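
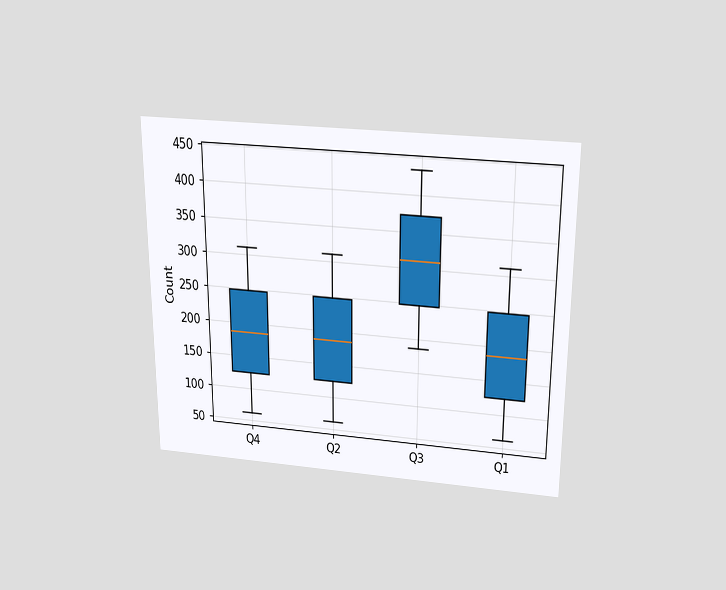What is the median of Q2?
186

The chart is viewed slightly from above. The median line in the Q2 box sits at 186.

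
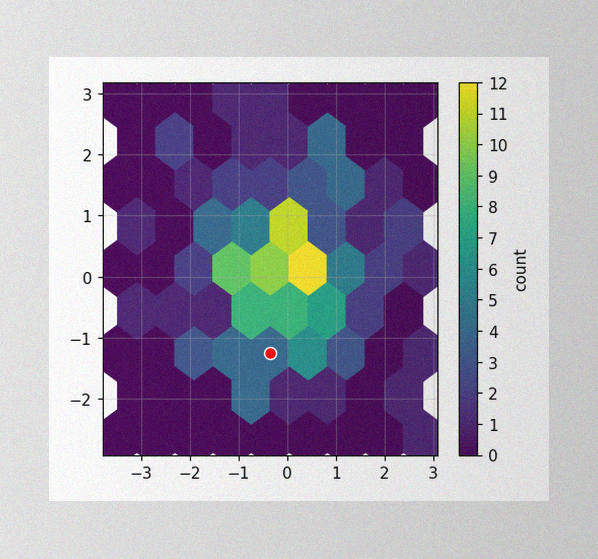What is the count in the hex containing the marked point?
4

The image has some photo noise and uneven lighting. The marked hex reads 4 on the colorbar.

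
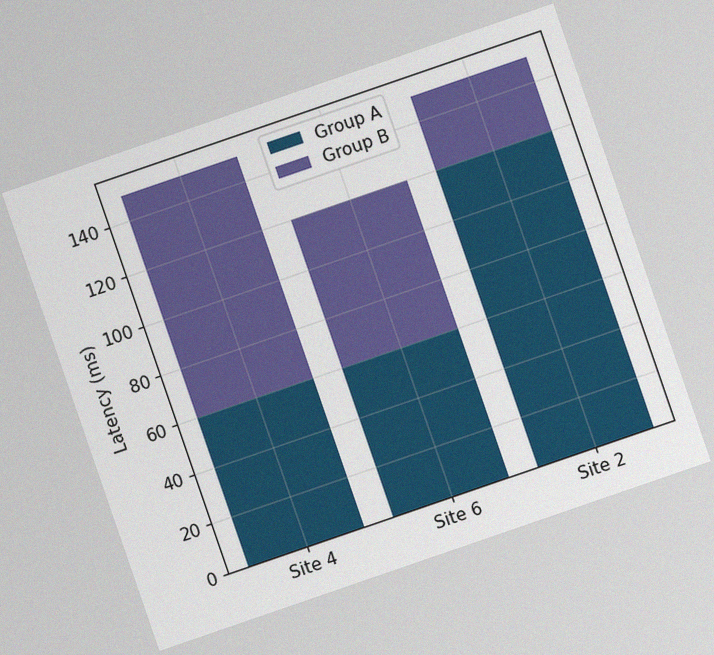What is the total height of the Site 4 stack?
150ms

The chart is tilted about 19° counter-clockwise, with some photo noise. The Site 4 stack's top reaches 150ms on the y-axis.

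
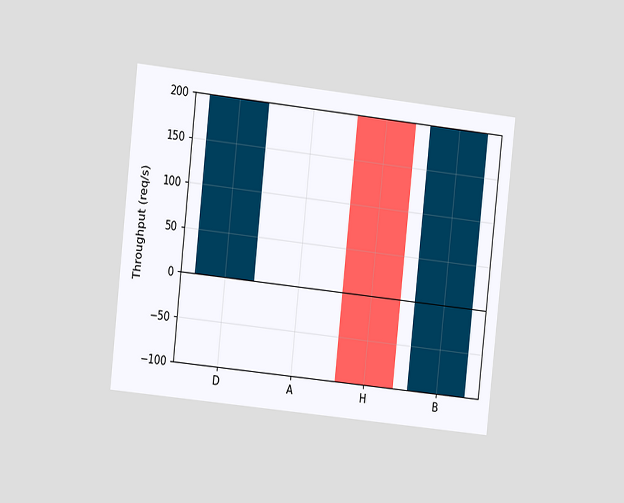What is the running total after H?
The chart is tilted about 6° clockwise and viewed slightly from the left. After H the running total reaches -100req/s.

-100req/s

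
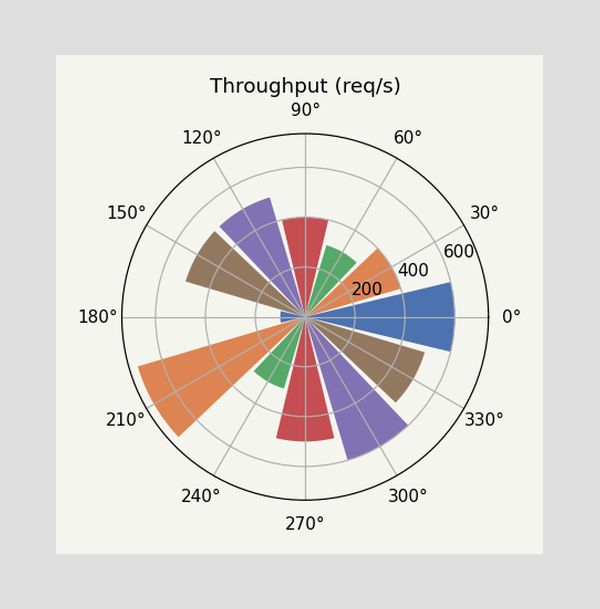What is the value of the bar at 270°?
The bar at 270° reaches 500req/s on the radial axis.

500req/s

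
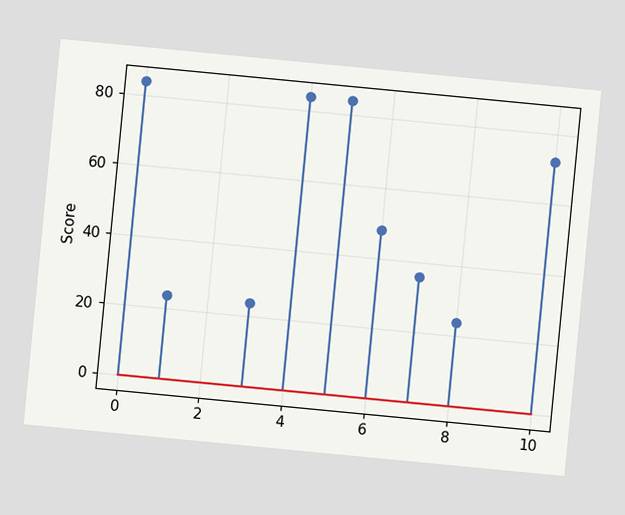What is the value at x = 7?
36

The chart is tilted about 5° clockwise. The stem at x=7 reaches 36.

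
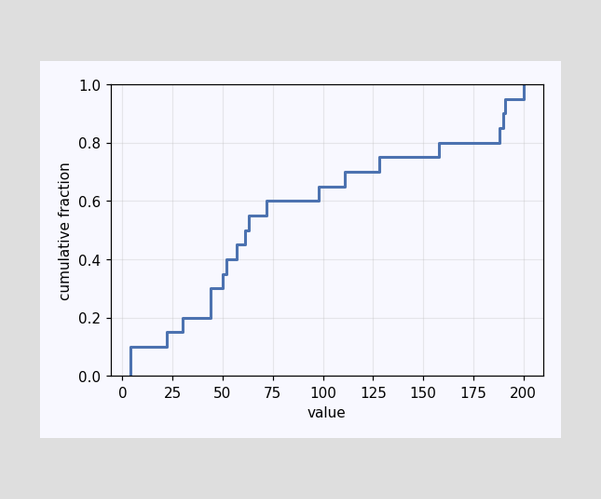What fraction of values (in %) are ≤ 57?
45%

At x=57 the ECDF step is at 45%.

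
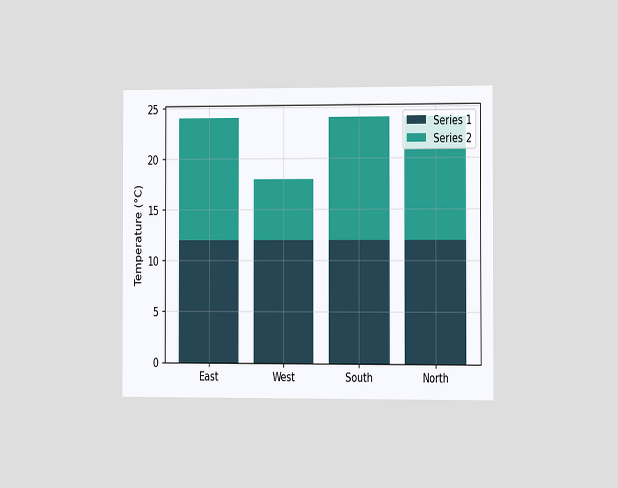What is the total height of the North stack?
The chart is viewed slightly from the right. The North stack's top reaches 24°C on the y-axis.

24°C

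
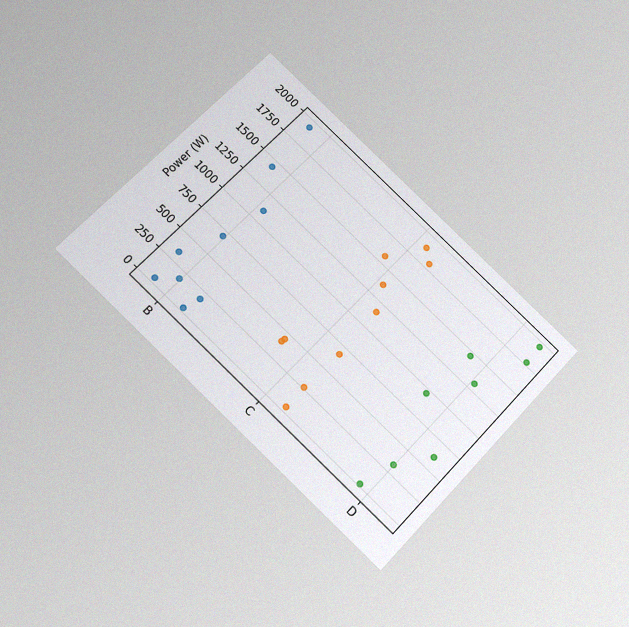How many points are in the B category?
9

The chart is tilted about 44° clockwise and viewed slightly from below, with some photo noise. Counting the markers in the B column gives 9.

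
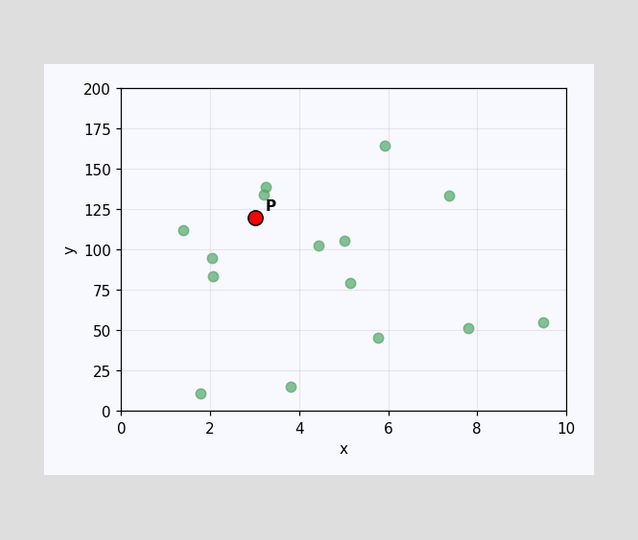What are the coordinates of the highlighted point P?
(3, 120)

Following the gridlines from P to each axis, P sits at (3, 120).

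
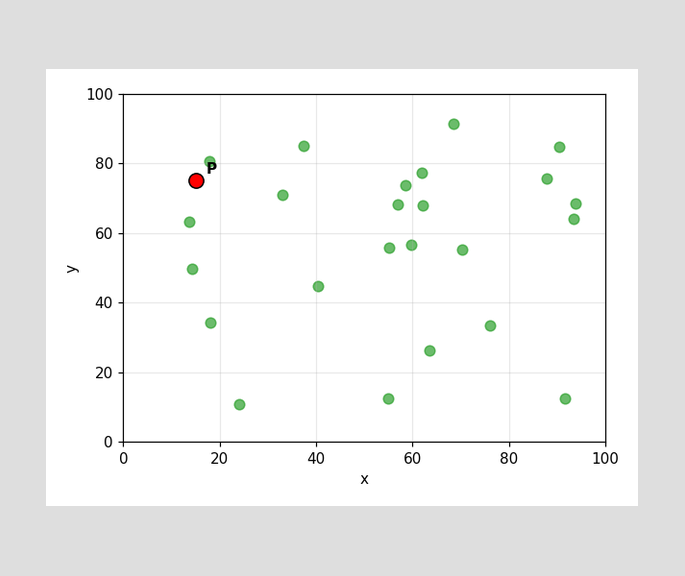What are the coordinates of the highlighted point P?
(15, 75)

Following the gridlines from P to each axis, P sits at (15, 75).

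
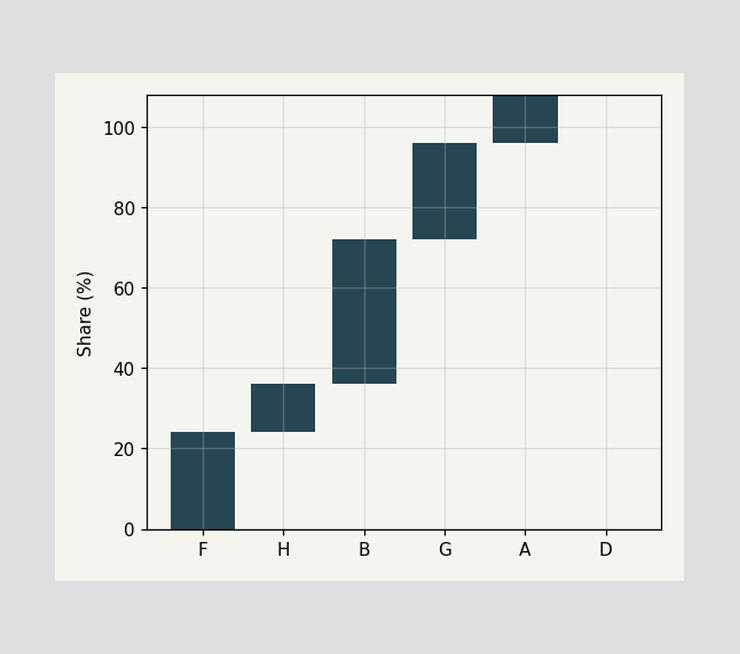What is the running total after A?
After A the running total reaches 108%.

108%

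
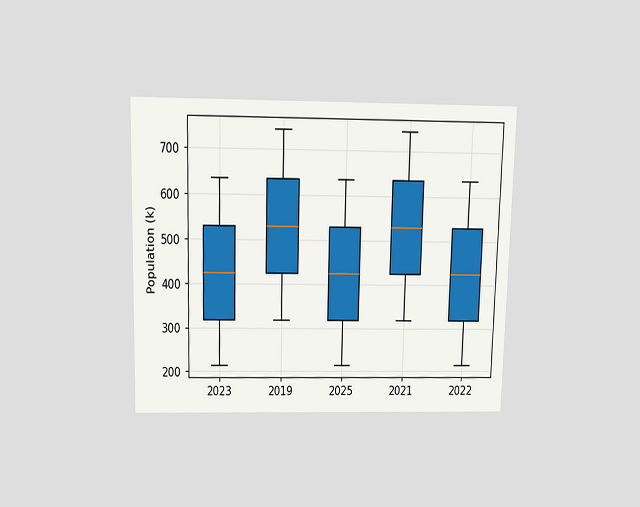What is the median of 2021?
530k

The chart is viewed slightly from above. The median line in the 2021 box sits at 530k.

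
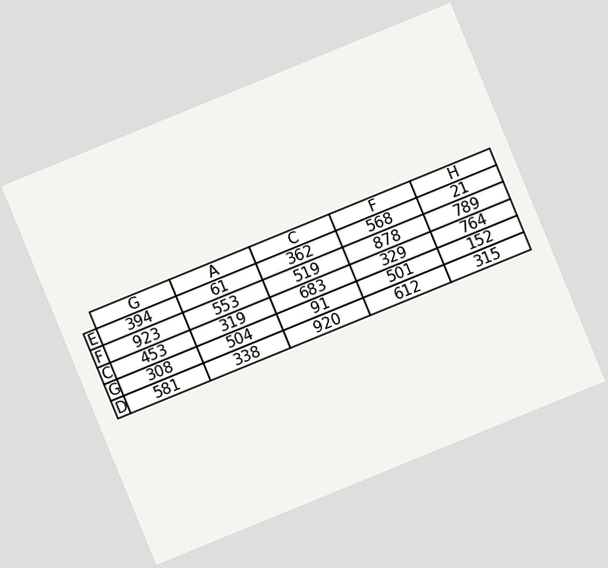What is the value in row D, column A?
338

The chart is tilted about 22° counter-clockwise. The (D, A) cell reads 338.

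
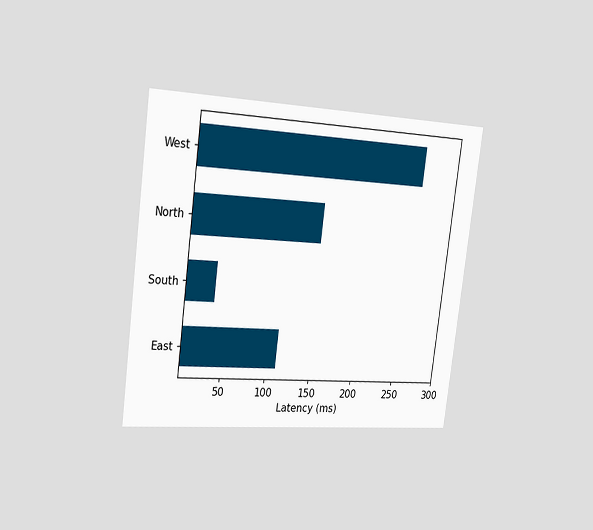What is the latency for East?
The chart is tilted about 7° clockwise and viewed slightly from the left. Reading along the chart's x-axis, the East bar reaches 111ms.

111ms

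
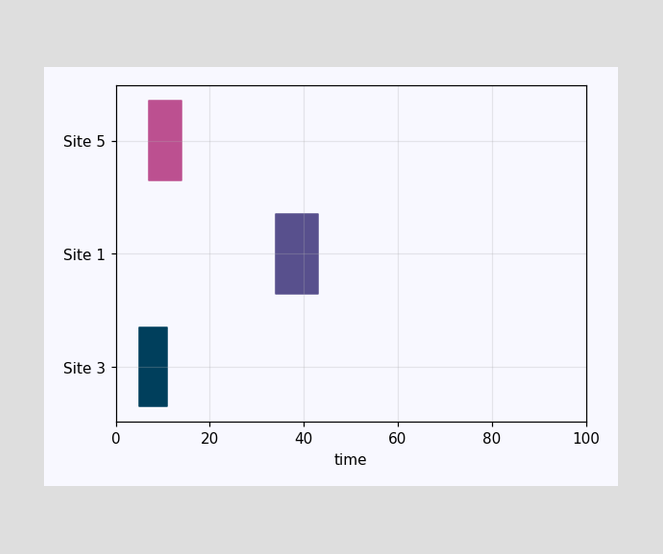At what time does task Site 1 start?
The Site 1 bar begins at t=34.

34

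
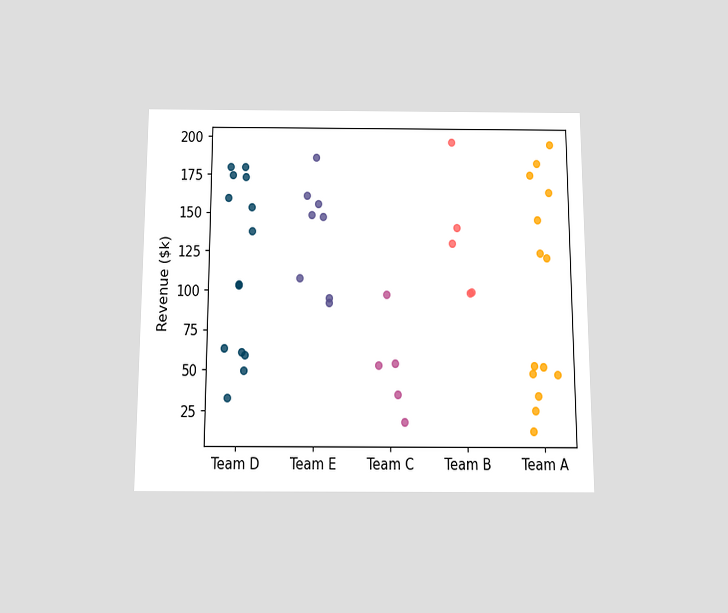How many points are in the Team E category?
The chart is viewed slightly from below. Counting the markers in the Team E column gives 8.

8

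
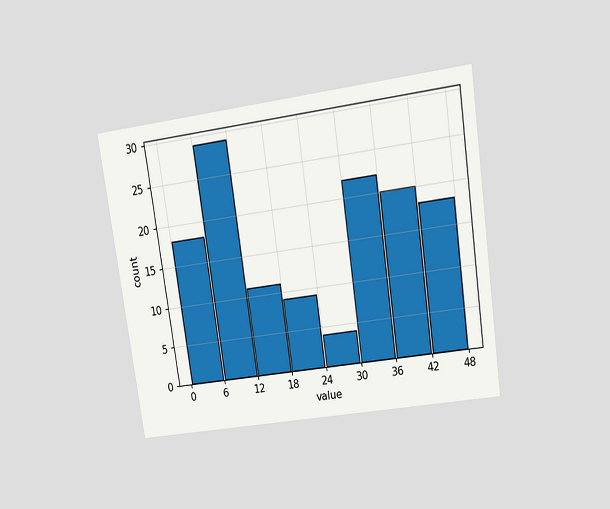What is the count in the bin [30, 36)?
The chart is tilted about 8° counter-clockwise and viewed at a slight angle. The [30, 36) bin has height 22.

22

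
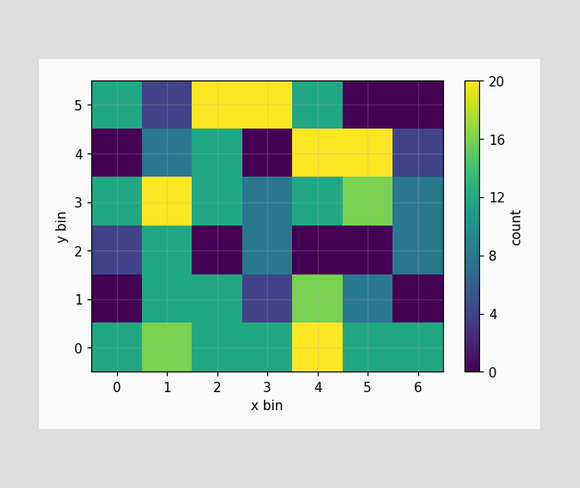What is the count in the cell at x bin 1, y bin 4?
Matching the cell (1, 4) against the colorbar gives 8.

8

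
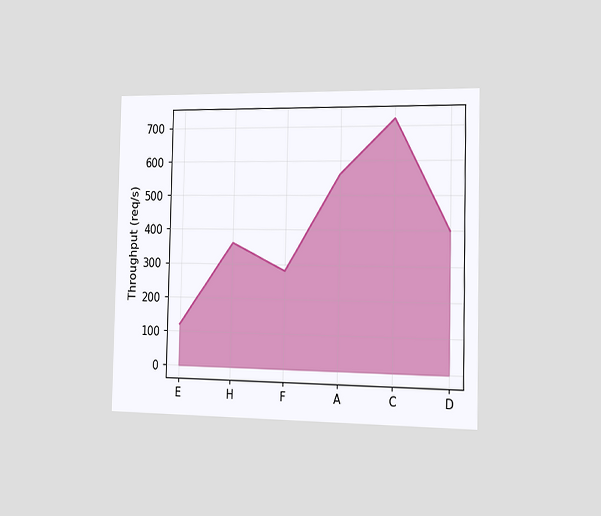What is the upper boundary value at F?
280req/s

The chart is viewed slightly from the right. At F the upper boundary is at 280req/s.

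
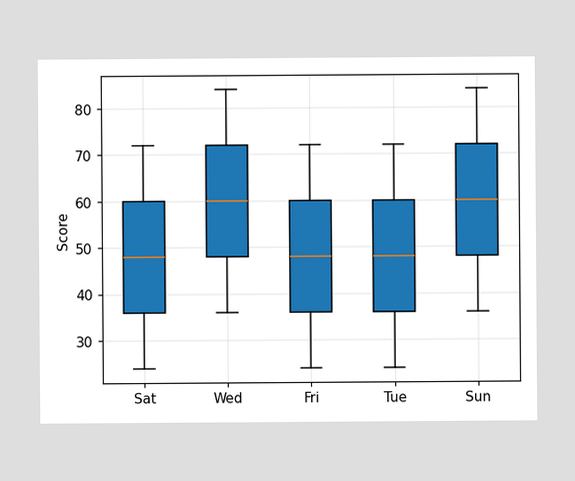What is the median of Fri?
48

The median line in the Fri box sits at 48.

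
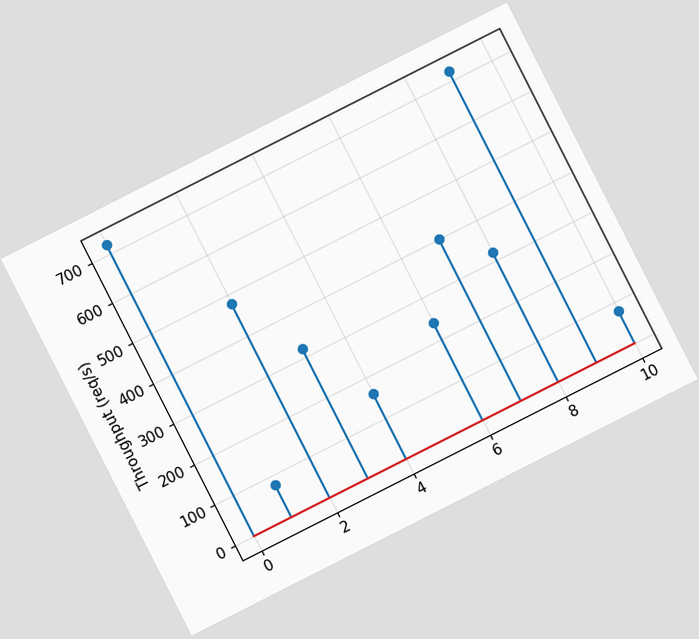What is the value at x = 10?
The chart is tilted about 27° counter-clockwise. The stem at x=10 reaches 80req/s.

80req/s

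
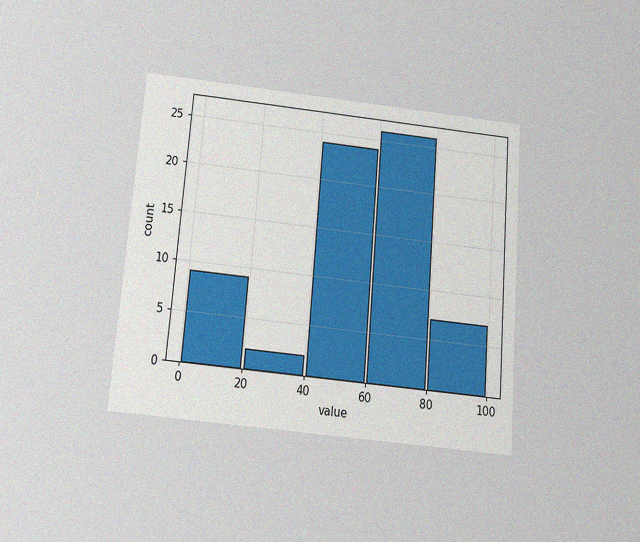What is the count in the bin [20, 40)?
2

The chart is tilted about 5° clockwise and viewed slightly from below, with some photo noise. The [20, 40) bin has height 2.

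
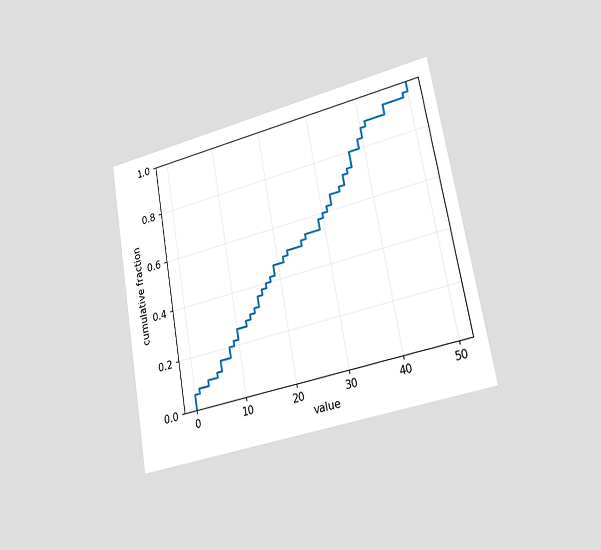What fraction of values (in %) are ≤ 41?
The chart is tilted about 10° counter-clockwise and viewed slightly from the right. At x=41 the ECDF step is at 90%.

90%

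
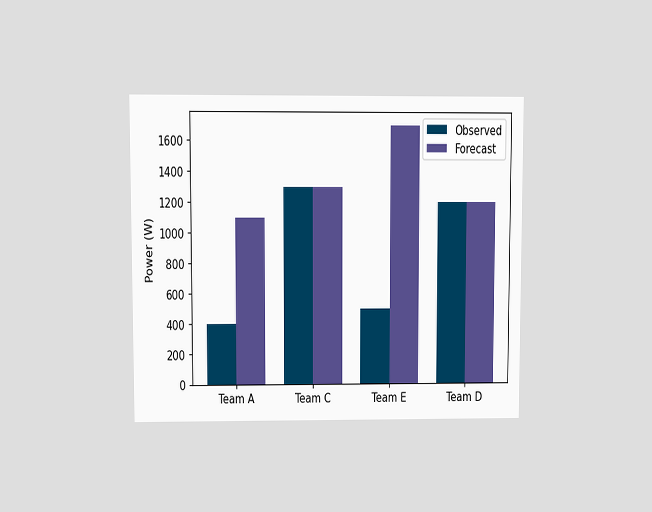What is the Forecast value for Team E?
The chart is viewed at a slight angle. The Forecast bar at Team E reaches 1700W on the y-axis.

1700W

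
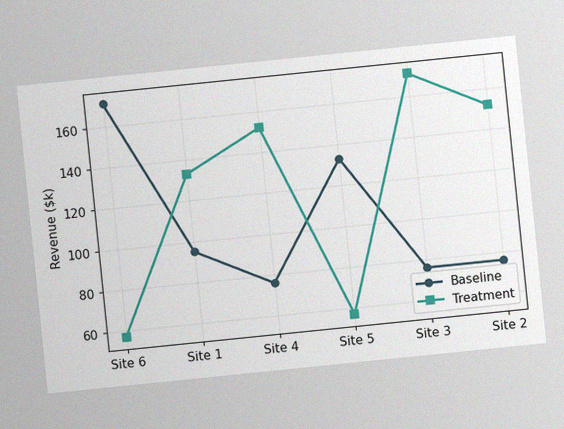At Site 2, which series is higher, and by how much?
Treatment, by $76k

The chart is tilted about 6° counter-clockwise, with some photo noise. At Site 2, Treatment sits above the other line by $76k.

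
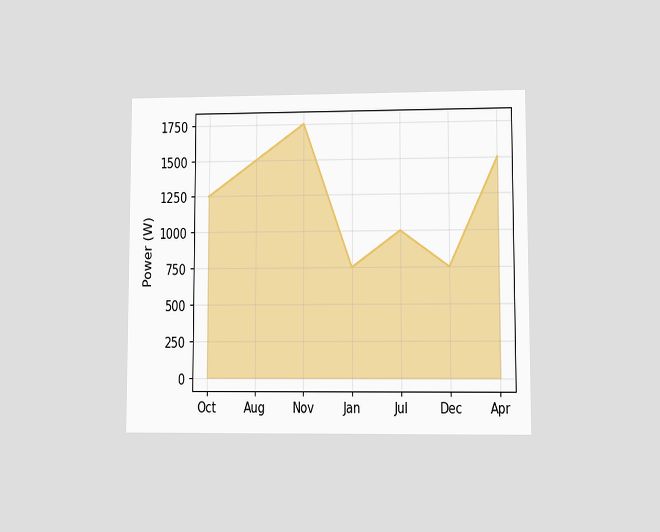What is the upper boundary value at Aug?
1500W

The chart is viewed at a slight angle. At Aug the upper boundary is at 1500W.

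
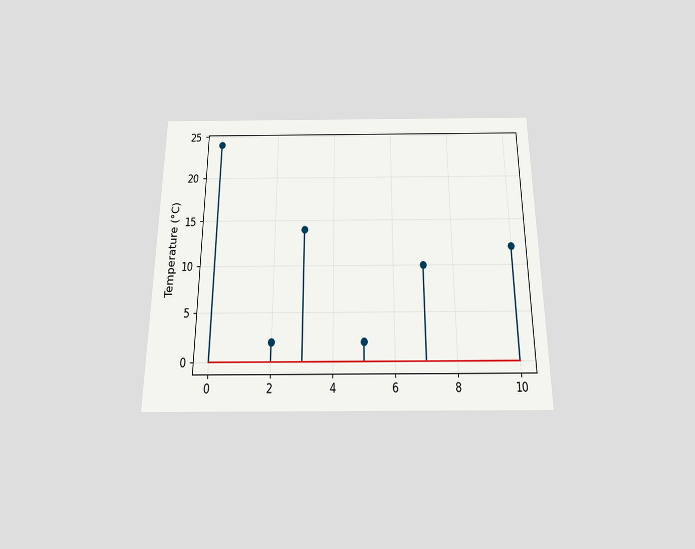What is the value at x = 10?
12°C

The chart is viewed slightly from below. The stem at x=10 reaches 12°C.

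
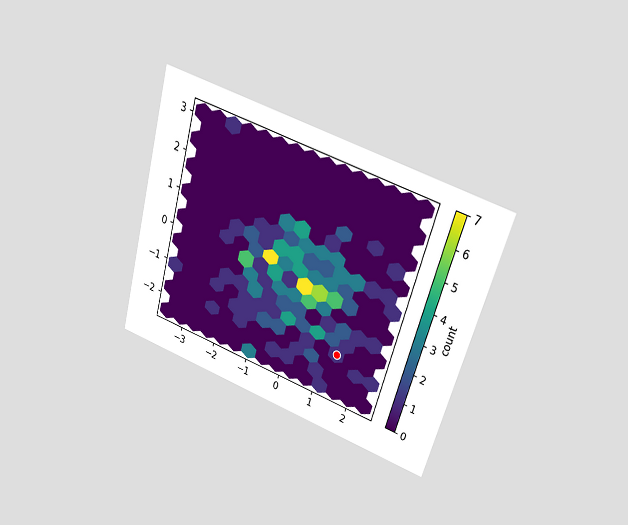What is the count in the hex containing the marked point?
1

The chart is tilted about 16° clockwise and viewed at a slight angle. The marked hex reads 1 on the colorbar.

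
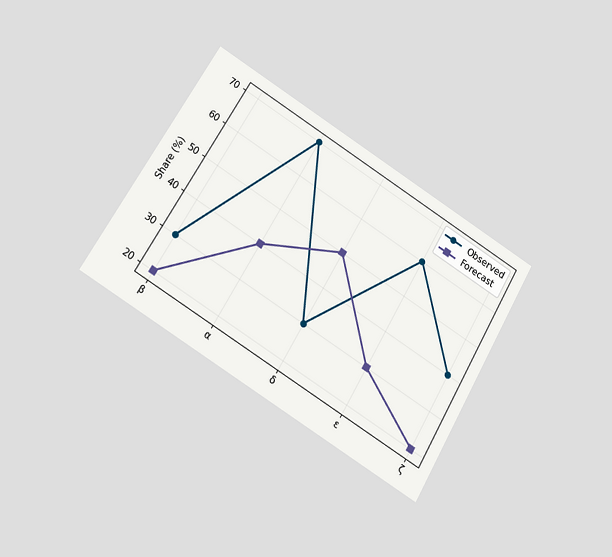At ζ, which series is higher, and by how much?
Observed, by 20%

The chart is tilted about 31° clockwise and viewed at a slight angle. At ζ, Observed sits above the other line by 20%.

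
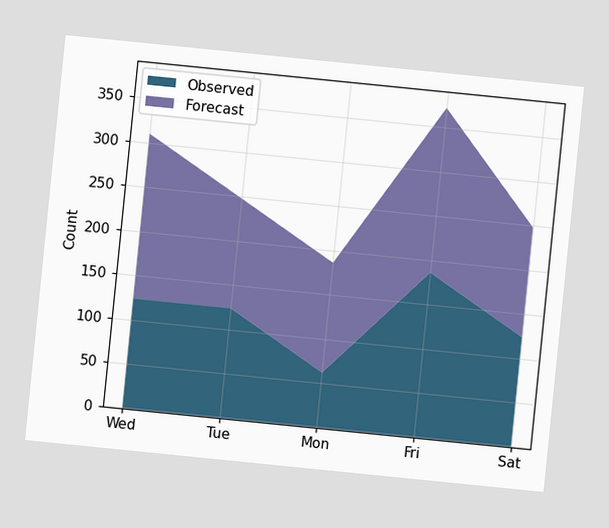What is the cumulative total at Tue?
248

The chart is tilted about 6° clockwise. The stacked total at Tue reaches 248.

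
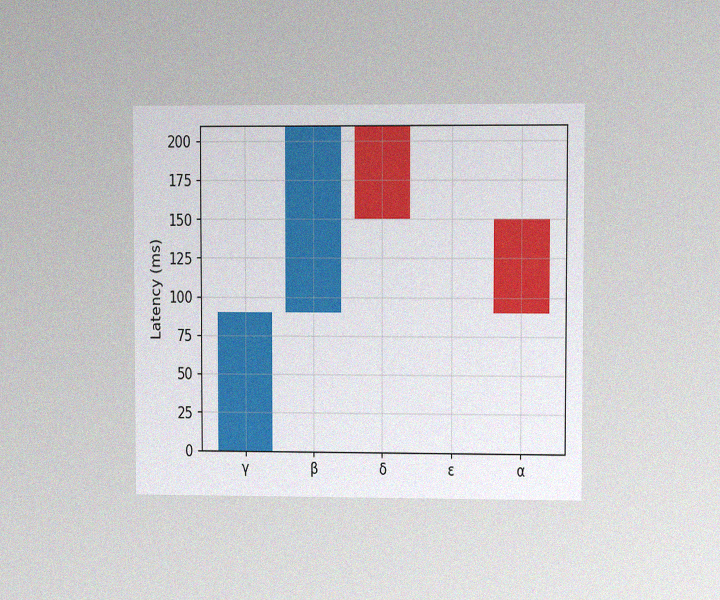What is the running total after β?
The chart is viewed at a slight angle, with some photo noise. After β the running total reaches 210ms.

210ms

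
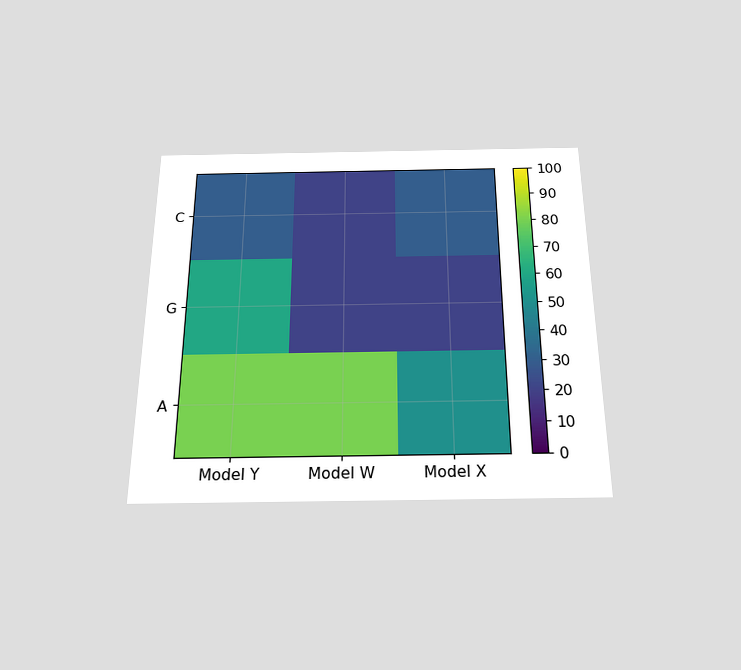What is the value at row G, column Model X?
20

The chart is viewed slightly from below. Matching cell (G, Model X) against the colorbar gives 20.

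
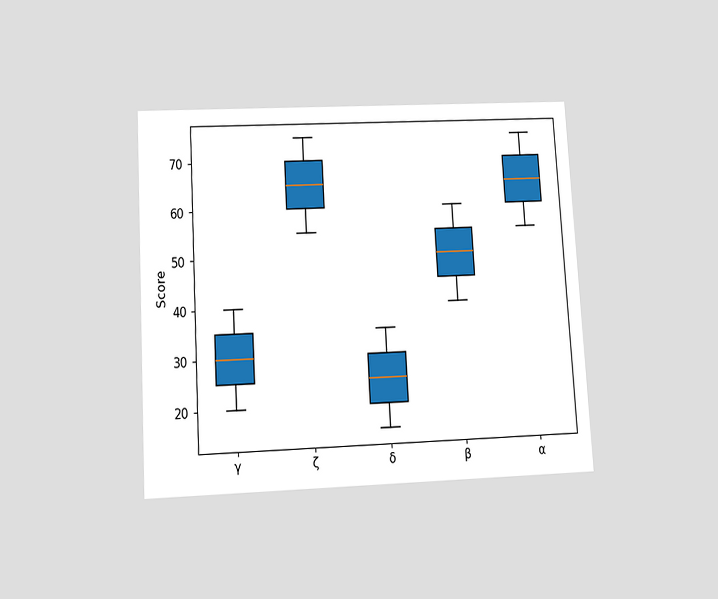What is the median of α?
The chart is tilted about 3° counter-clockwise and viewed slightly from below. The median line in the α box sits at 65.

65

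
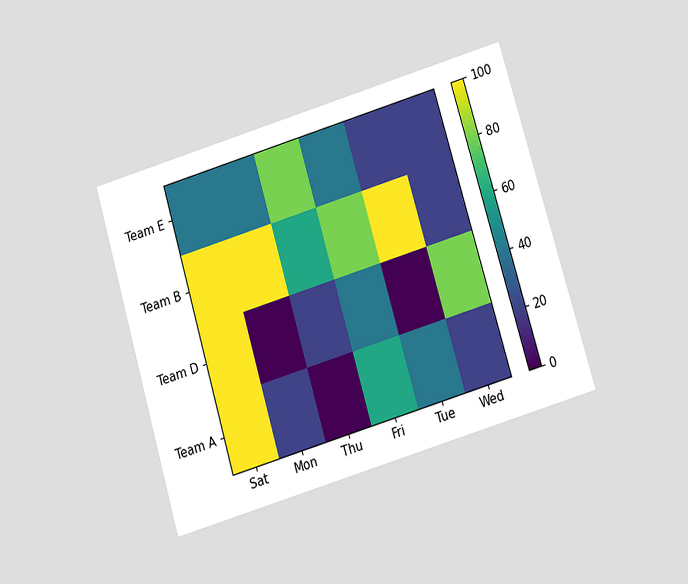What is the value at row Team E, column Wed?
20

The chart is tilted about 17° counter-clockwise and viewed at a slight angle. Matching cell (Team E, Wed) against the colorbar gives 20.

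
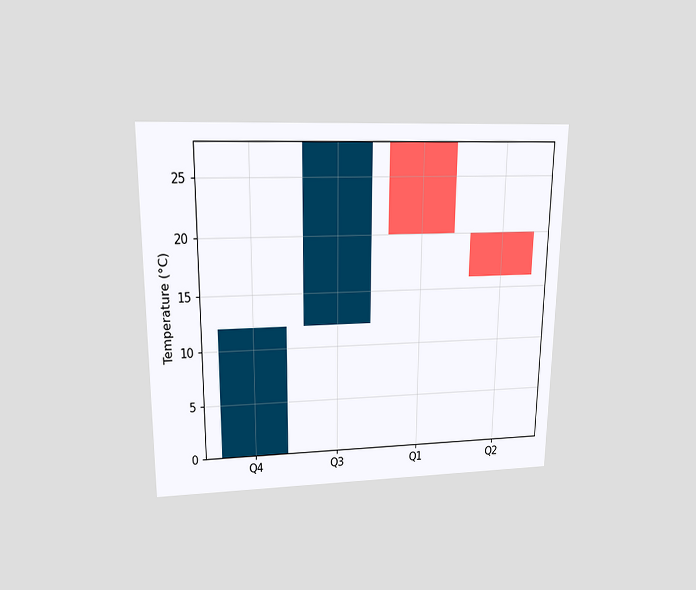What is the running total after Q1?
The chart is viewed slightly from above. After Q1 the running total reaches 20°C.

20°C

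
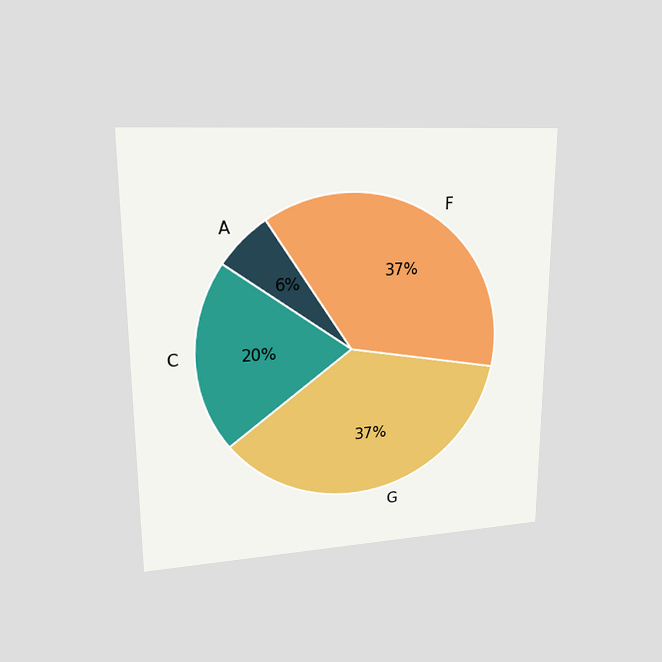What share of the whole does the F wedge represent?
The chart is viewed at a slight angle. The F slice takes up 37% of the pie.

37%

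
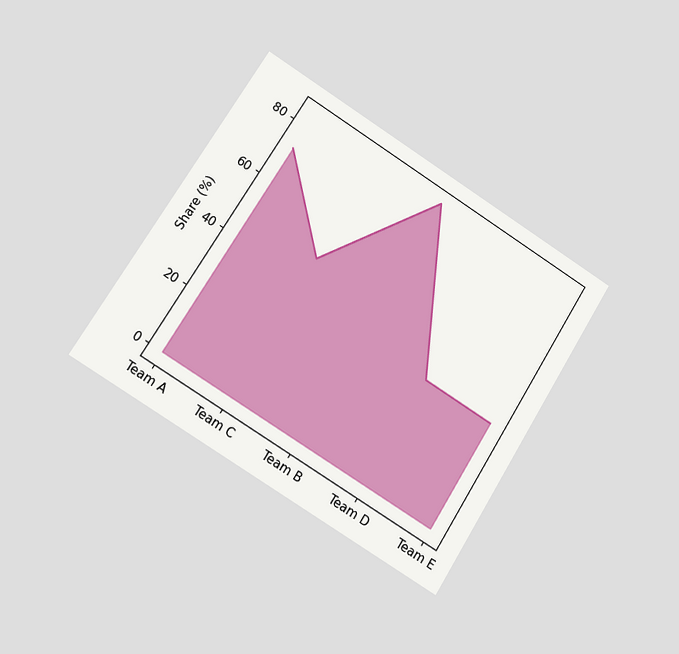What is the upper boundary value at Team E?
The chart is tilted about 32° clockwise and viewed at a slight angle. At Team E the upper boundary is at 36%.

36%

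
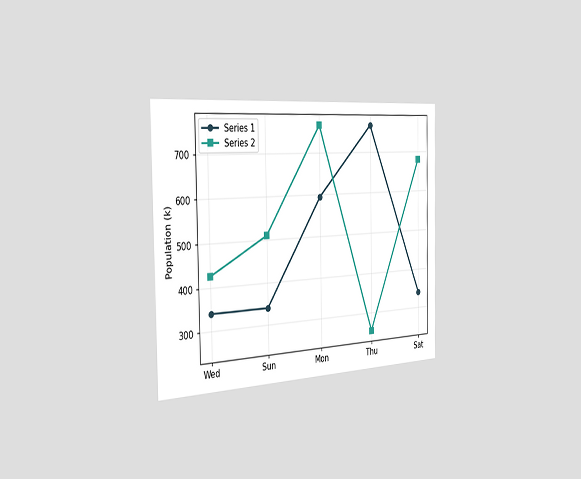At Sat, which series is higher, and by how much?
Series 2, by 340k

The chart is viewed slightly from the left. At Sat, Series 2 sits above the other line by 340k.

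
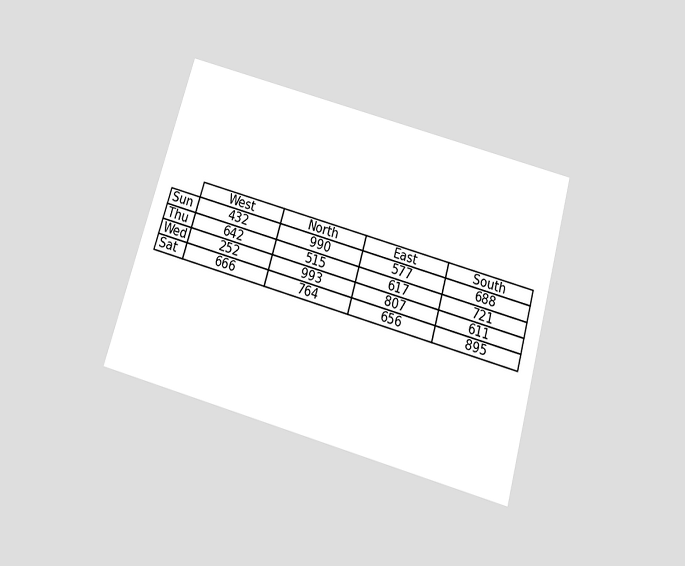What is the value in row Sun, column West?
The chart is tilted about 16° clockwise and viewed slightly from below. The (Sun, West) cell reads 432.

432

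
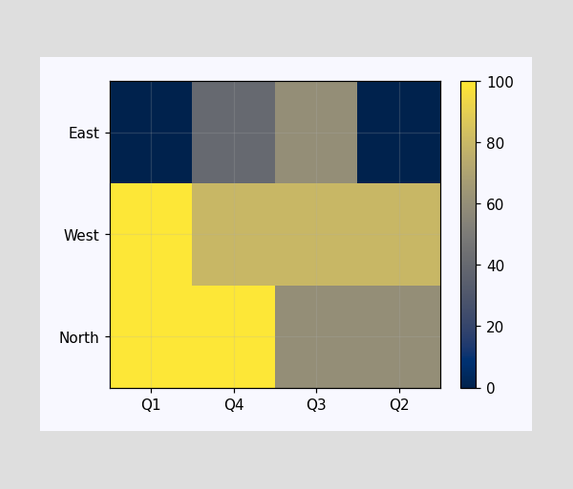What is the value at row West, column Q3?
80

Matching cell (West, Q3) against the colorbar gives 80.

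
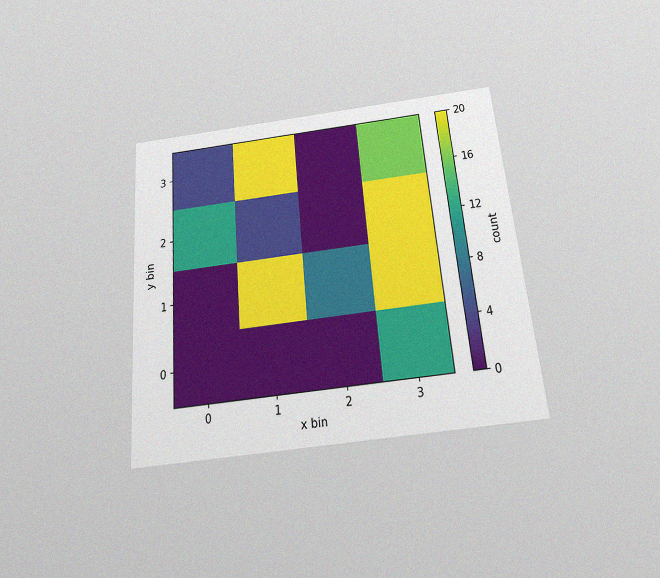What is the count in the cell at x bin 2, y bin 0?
0

The chart is tilted about 5° counter-clockwise and viewed slightly from below, with some photo noise. Matching the cell (2, 0) against the colorbar gives 0.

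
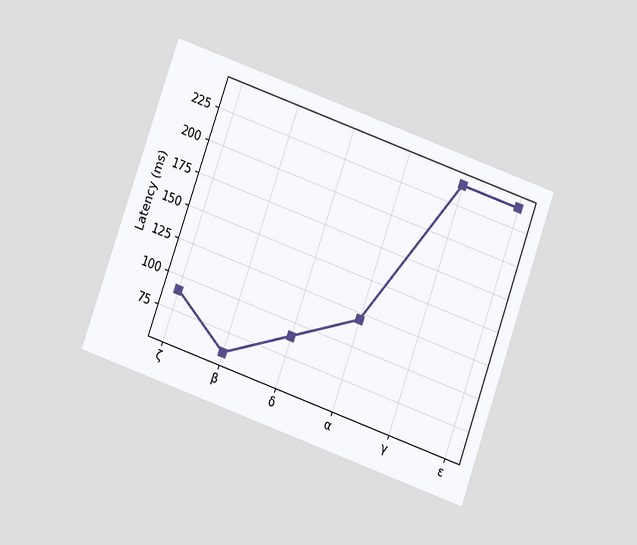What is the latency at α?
120ms

The chart is tilted about 19° clockwise and viewed slightly from below. At α, the line is at 120ms.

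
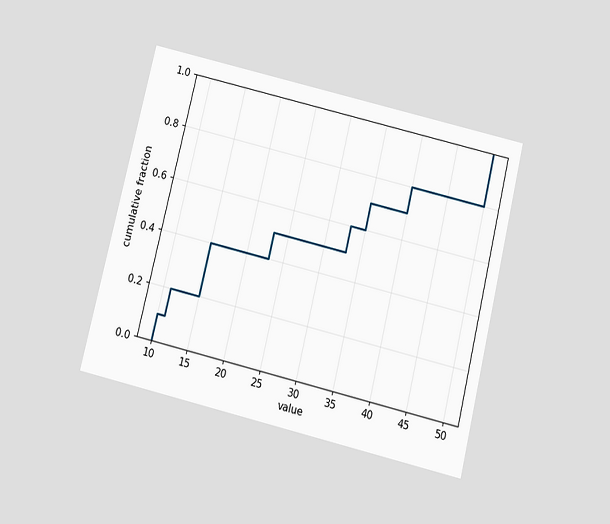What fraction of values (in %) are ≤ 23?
The chart is tilted about 14° clockwise and viewed slightly from below. At x=23 the ECDF step is at 50%.

50%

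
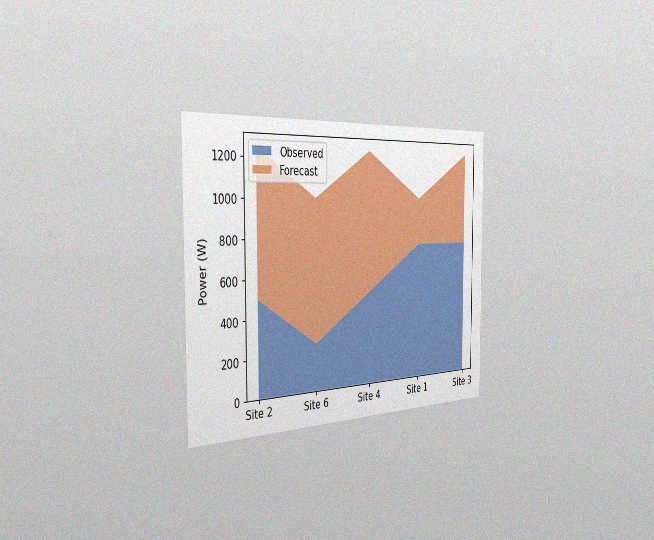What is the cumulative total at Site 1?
The chart is viewed slightly from the left, with some photo noise. The stacked total at Site 1 reaches 1000W.

1000W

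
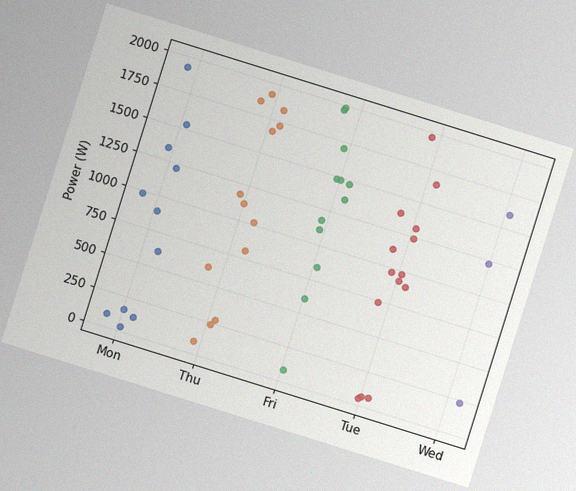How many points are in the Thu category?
13

The chart is tilted about 17° clockwise, with some photo noise. Counting the markers in the Thu column gives 13.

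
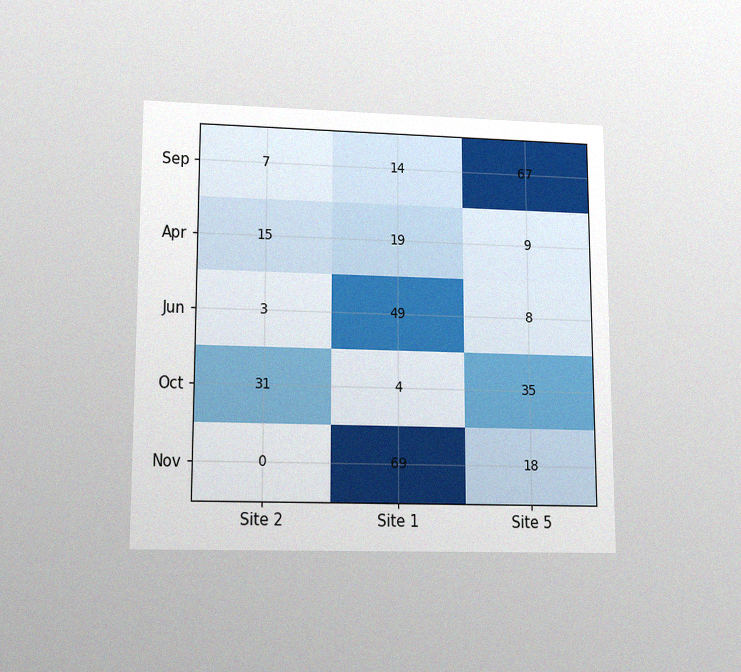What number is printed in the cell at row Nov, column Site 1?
69

The chart is viewed at a slight angle, with some photo noise. The (Nov, Site 1) cell reads 69.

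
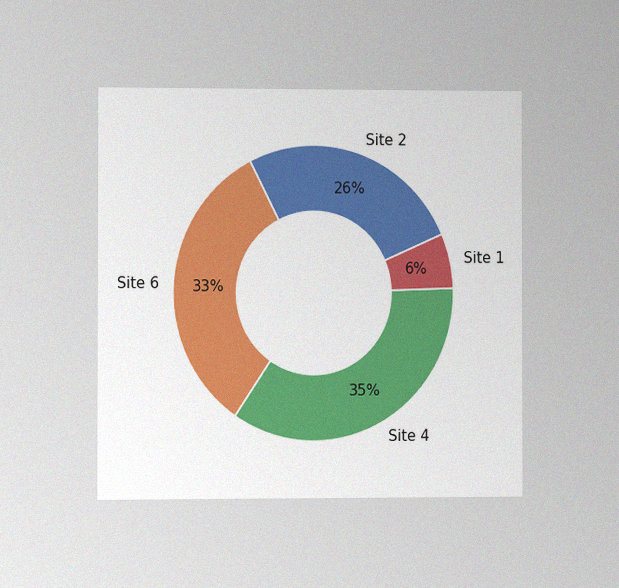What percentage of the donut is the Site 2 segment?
The chart is viewed slightly from the left, with some photo noise. The Site 2 segment takes up 26% of the ring.

26%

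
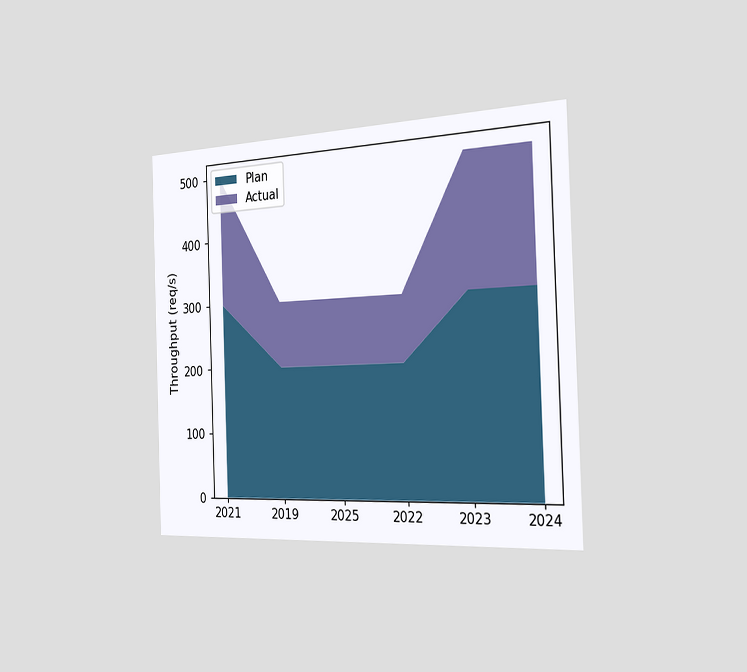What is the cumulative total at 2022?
The chart is tilted about 2° counter-clockwise and viewed slightly from the right. The stacked total at 2022 reaches 300req/s.

300req/s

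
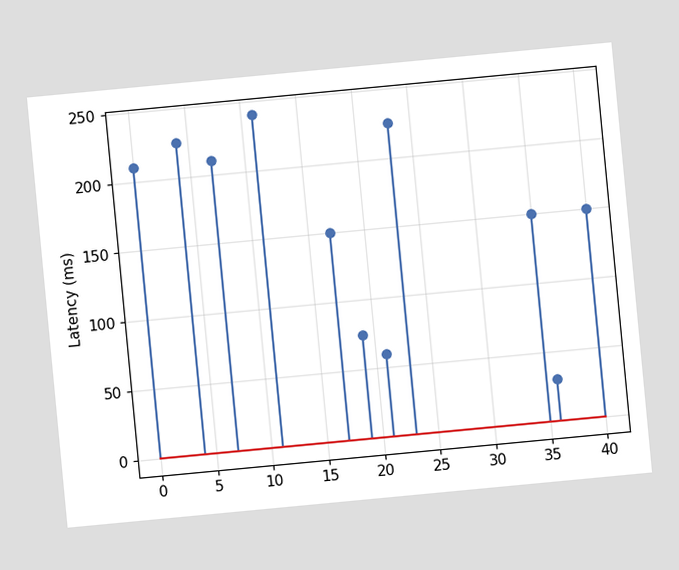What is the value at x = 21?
The chart is tilted about 5° counter-clockwise. The stem at x=21 reaches 60ms.

60ms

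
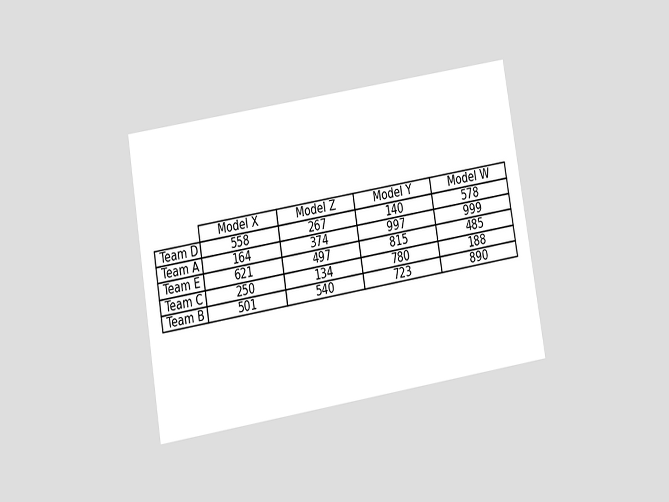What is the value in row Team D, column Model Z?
The chart is tilted about 9° counter-clockwise and viewed slightly from below. The (Team D, Model Z) cell reads 267.

267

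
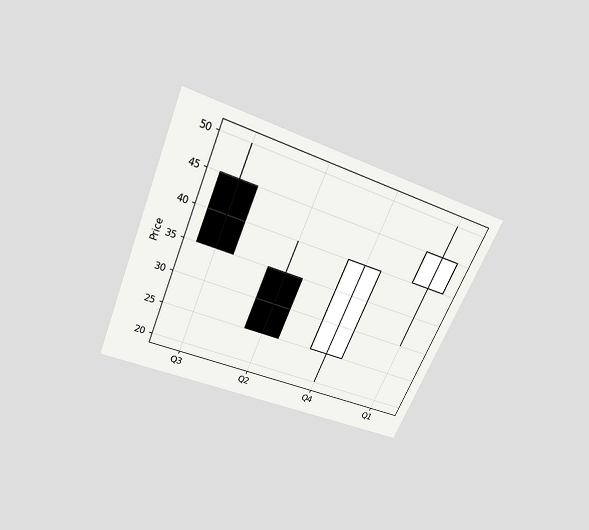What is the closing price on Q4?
40

The chart is tilted about 23° clockwise and viewed slightly from above. The Q4 candle closes at 40.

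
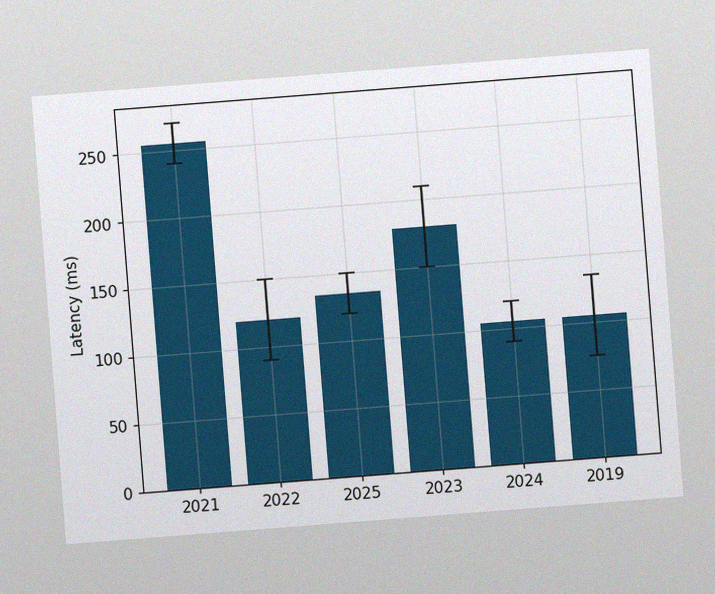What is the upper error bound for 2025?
The chart is tilted about 4° counter-clockwise, with some photo noise. The 2025 bar's upper whisker reaches 150ms.

150ms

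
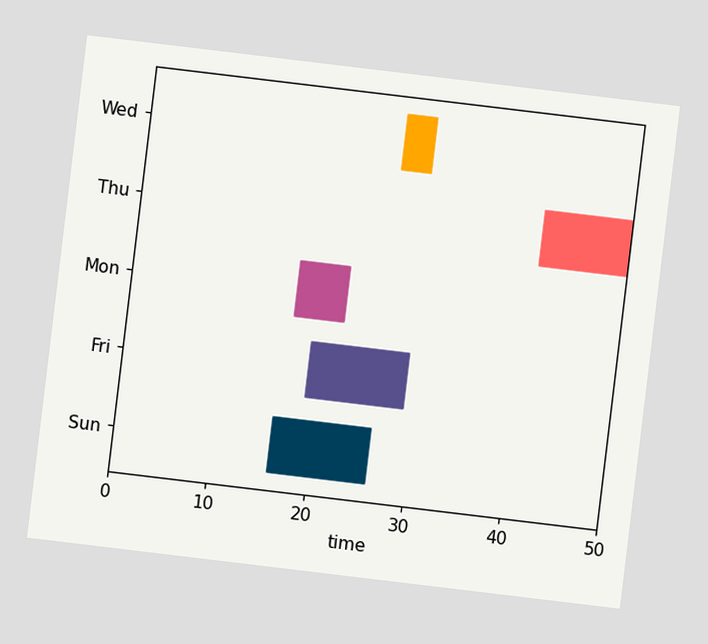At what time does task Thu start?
The chart is tilted about 7° clockwise. The Thu bar begins at t=41.

41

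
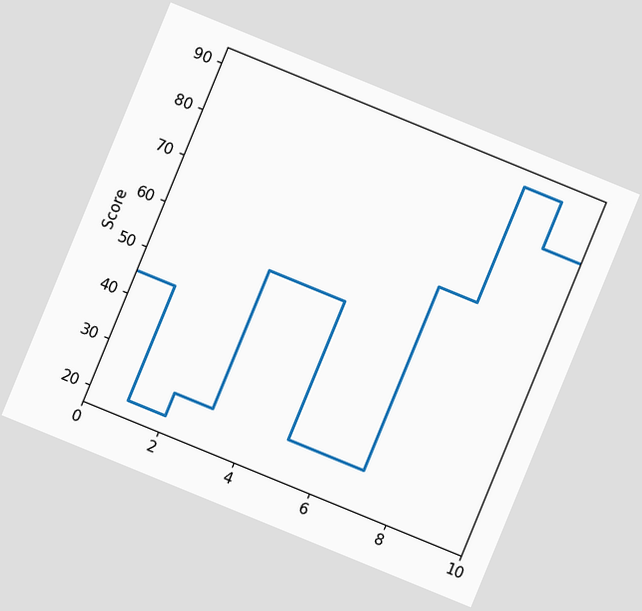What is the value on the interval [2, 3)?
25

The chart is tilted about 22° clockwise. On [2, 3) the step sits at 25.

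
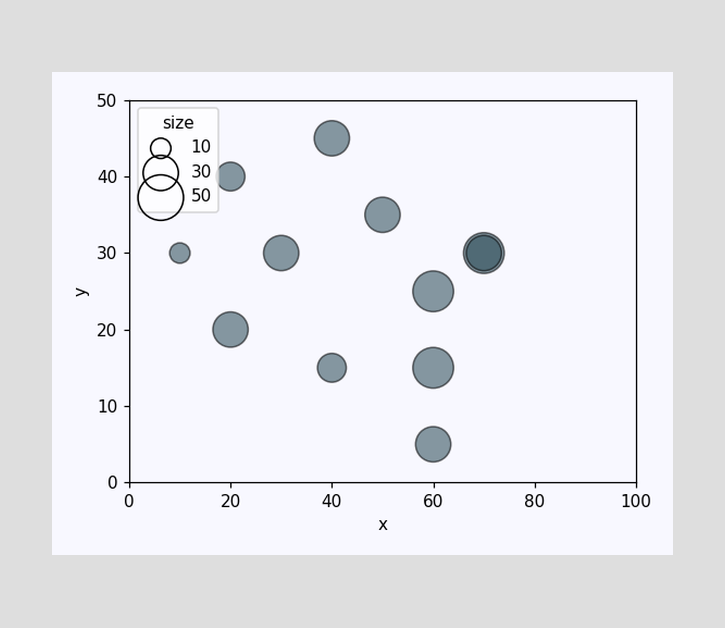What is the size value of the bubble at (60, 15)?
Matching the bubble at (60, 15) against the size legend gives 40.

40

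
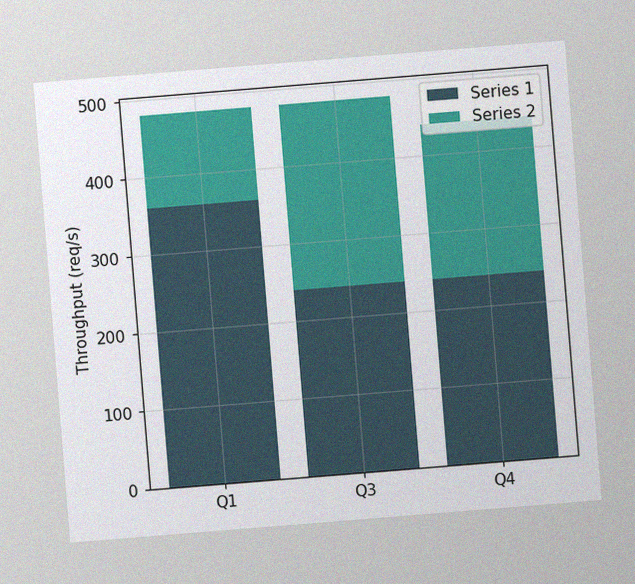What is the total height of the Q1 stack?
480req/s

The chart is tilted about 5° counter-clockwise, with some photo noise. The Q1 stack's top reaches 480req/s on the y-axis.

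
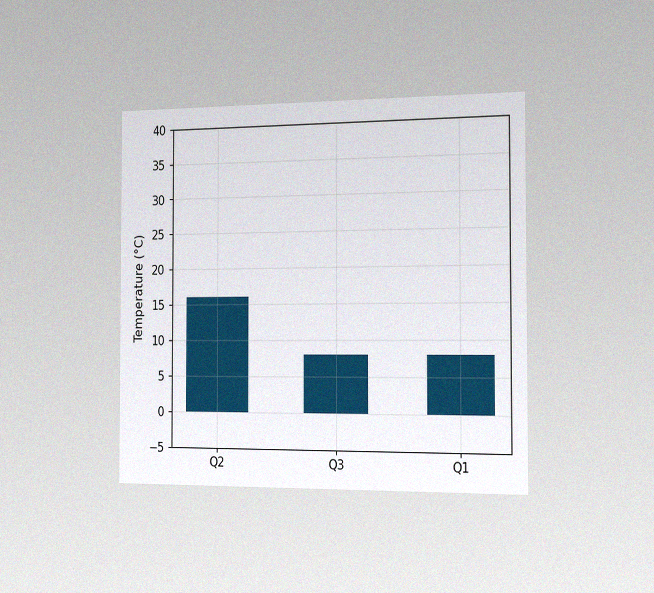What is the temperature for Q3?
8°C

The chart is viewed slightly from the right, with some photo noise. Reading along the chart's y-axis, the Q3 bar reaches 8°C.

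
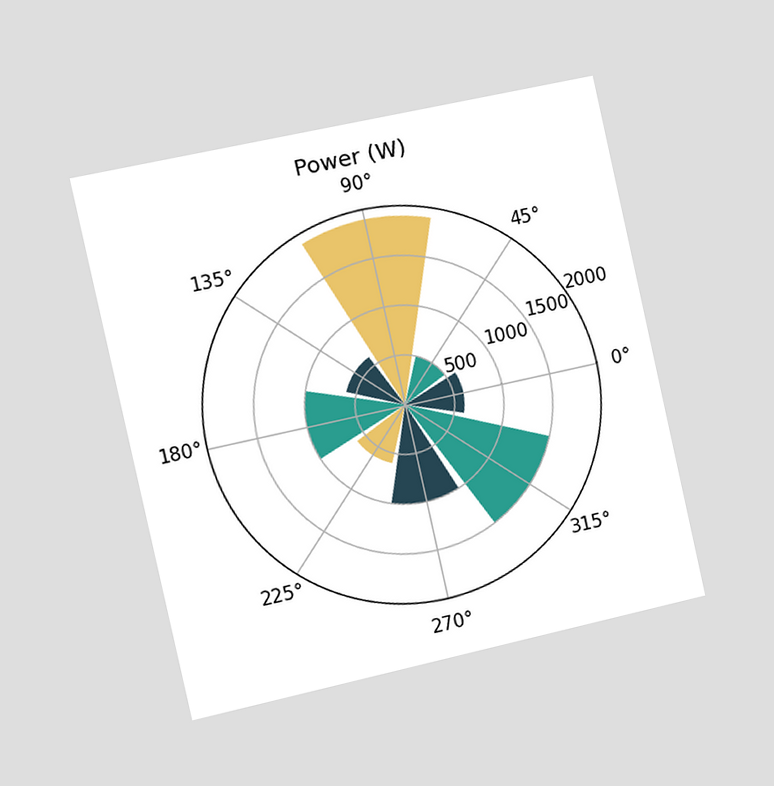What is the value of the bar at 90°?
1900W

The chart is tilted about 12° counter-clockwise and viewed slightly from the left. The bar at 90° reaches 1900W on the radial axis.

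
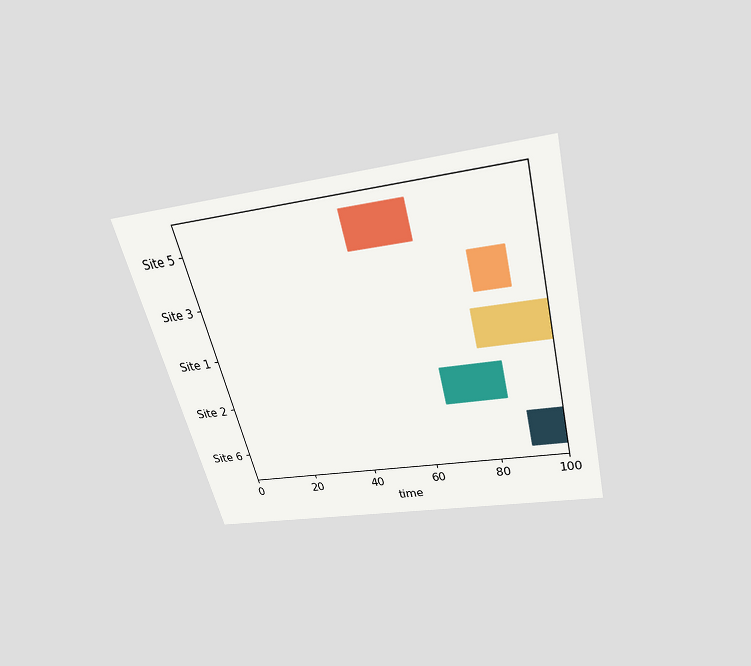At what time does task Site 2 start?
The chart is tilted about 14° counter-clockwise and viewed slightly from above. The Site 2 bar begins at t=67.

67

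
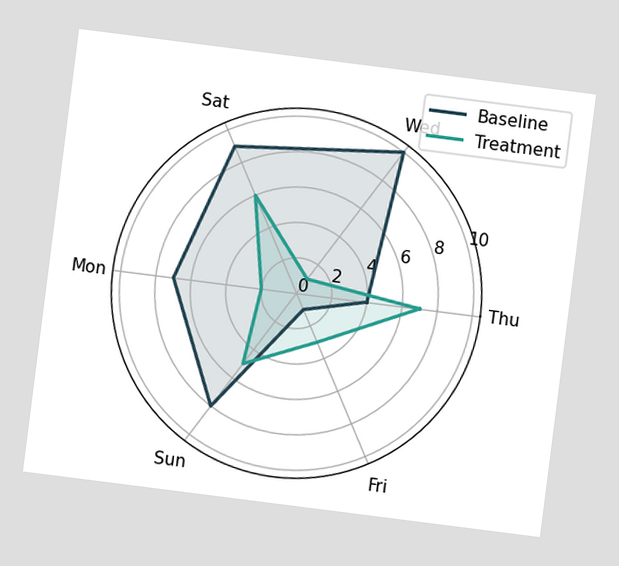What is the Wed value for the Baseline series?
10

The chart is tilted about 7° clockwise. On the Wed axis, Baseline reaches 10.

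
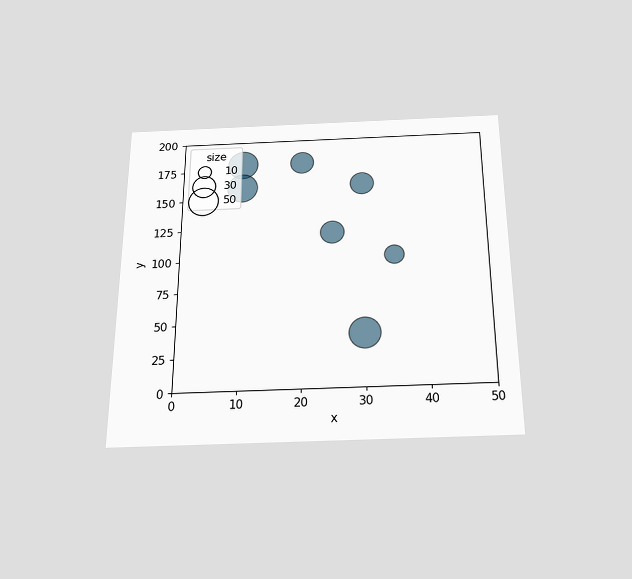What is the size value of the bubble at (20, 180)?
30

The chart is viewed slightly from below. Matching the bubble at (20, 180) against the size legend gives 30.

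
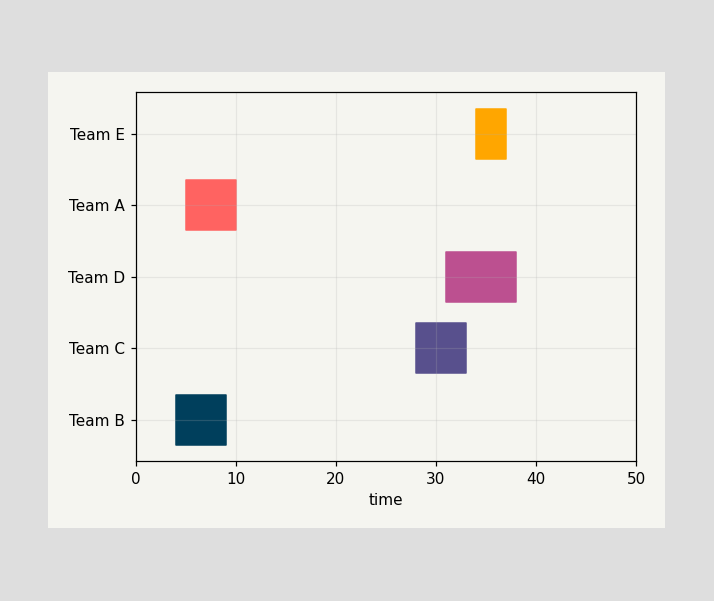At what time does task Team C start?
28

The Team C bar begins at t=28.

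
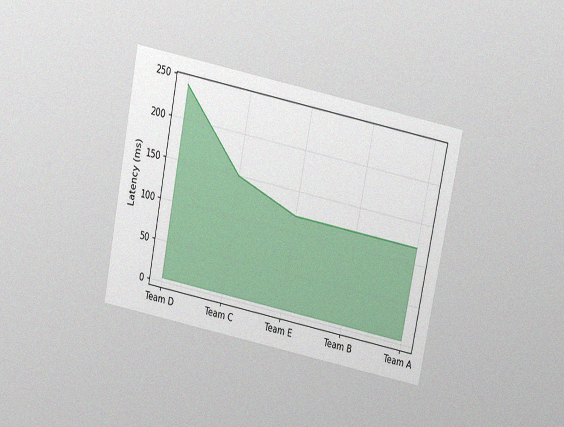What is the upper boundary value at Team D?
240ms

The chart is tilted about 11° clockwise and viewed slightly from above, with some photo noise. At Team D the upper boundary is at 240ms.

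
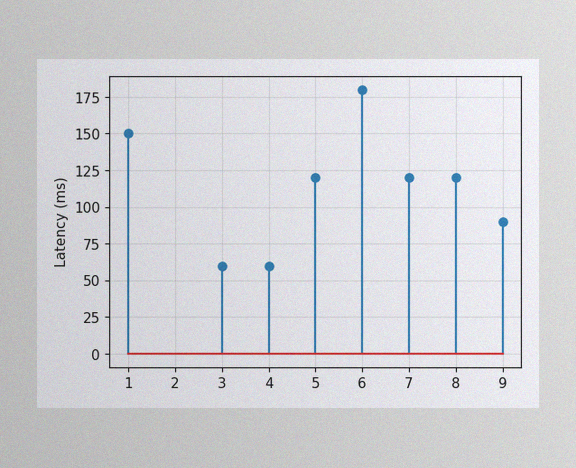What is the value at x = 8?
120ms

The image has some photo noise and uneven lighting. The stem at x=8 reaches 120ms.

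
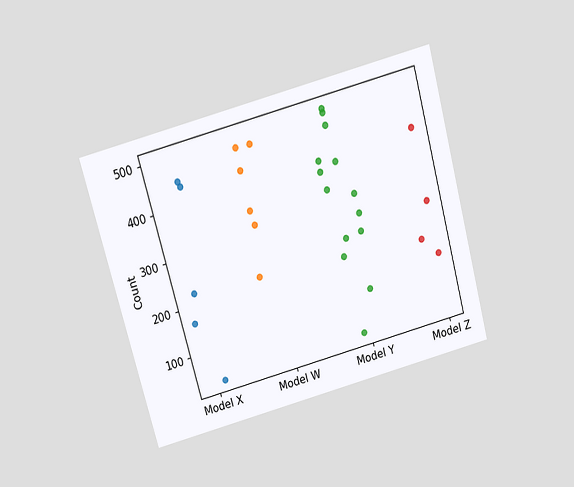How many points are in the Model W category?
6

The chart is tilted about 15° counter-clockwise and viewed slightly from above. Counting the markers in the Model W column gives 6.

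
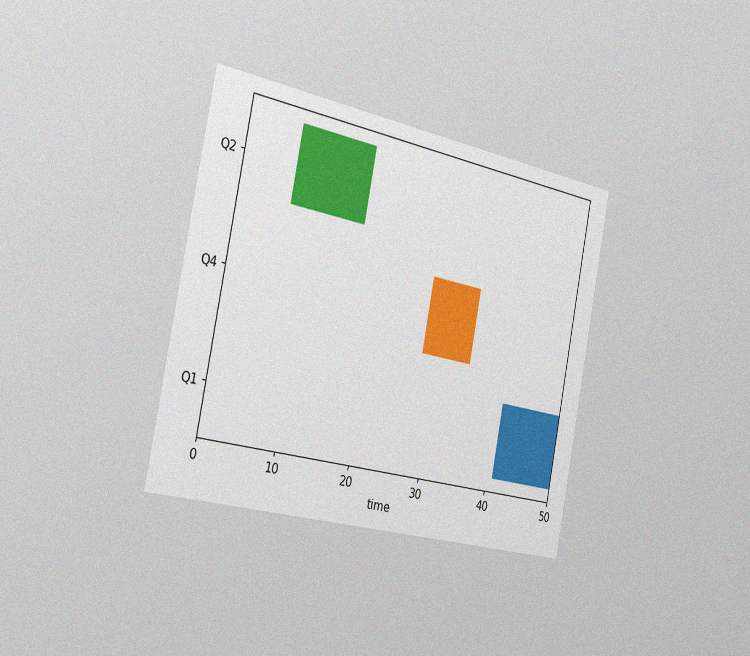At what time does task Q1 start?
41

The chart is tilted about 11° clockwise and viewed slightly from the left, with some photo noise. The Q1 bar begins at t=41.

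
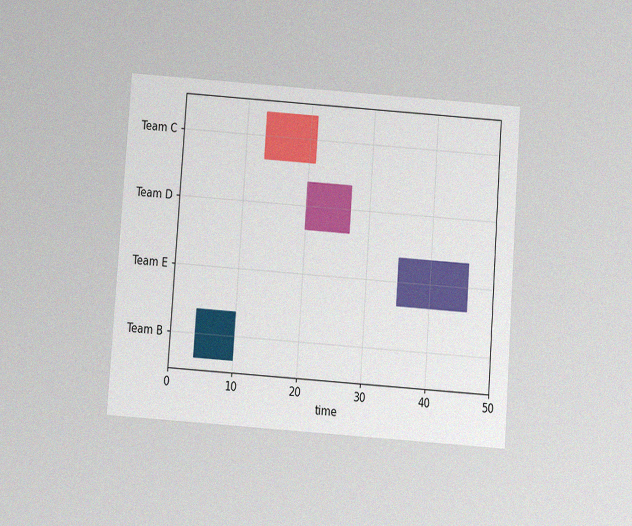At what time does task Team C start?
The chart is tilted about 4° clockwise and viewed slightly from below, with some photo noise. The Team C bar begins at t=13.

13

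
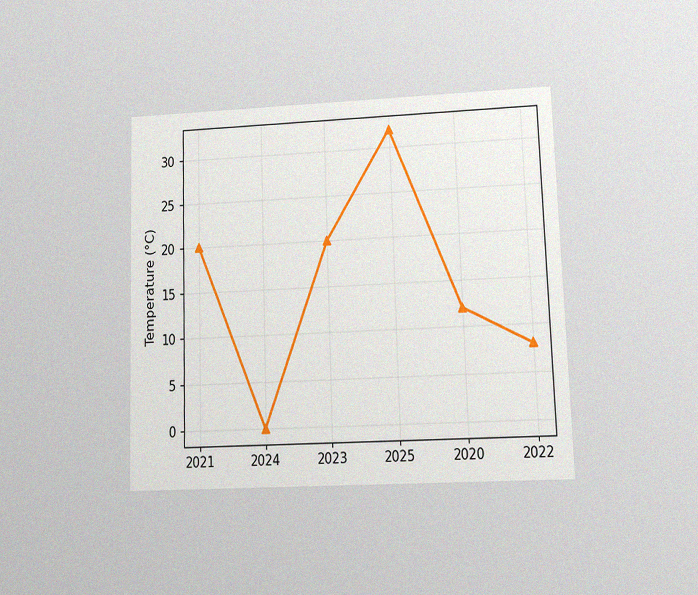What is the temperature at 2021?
The chart is viewed at a slight angle, with some photo noise. At 2021, the line is at 20°C.

20°C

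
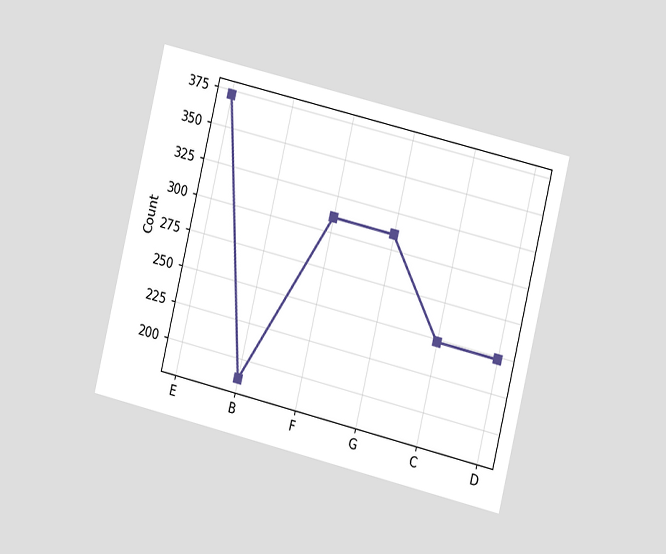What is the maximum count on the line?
The chart is tilted about 14° clockwise and viewed at a slight angle. The highest point is at E, and reading across to the y-axis gives 372.

372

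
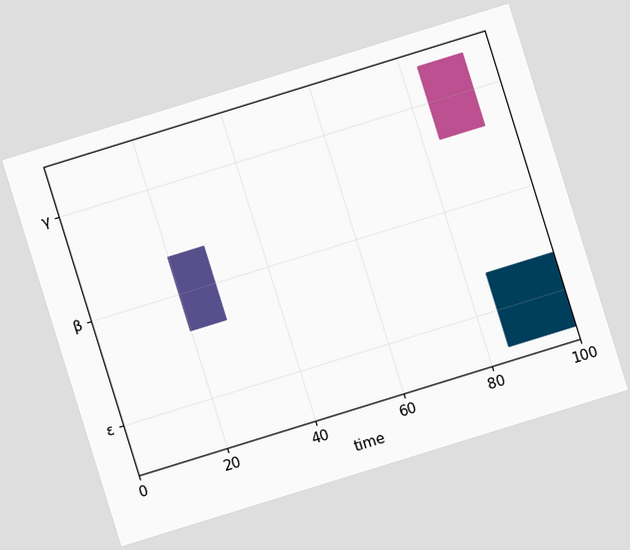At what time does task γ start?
The chart is tilted about 17° counter-clockwise. The γ bar begins at t=84.

84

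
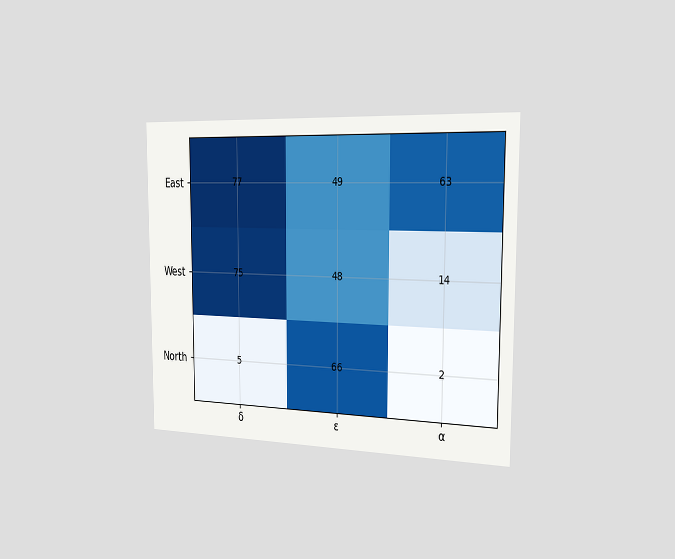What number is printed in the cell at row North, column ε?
66

The chart is viewed slightly from the right. The (North, ε) cell reads 66.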